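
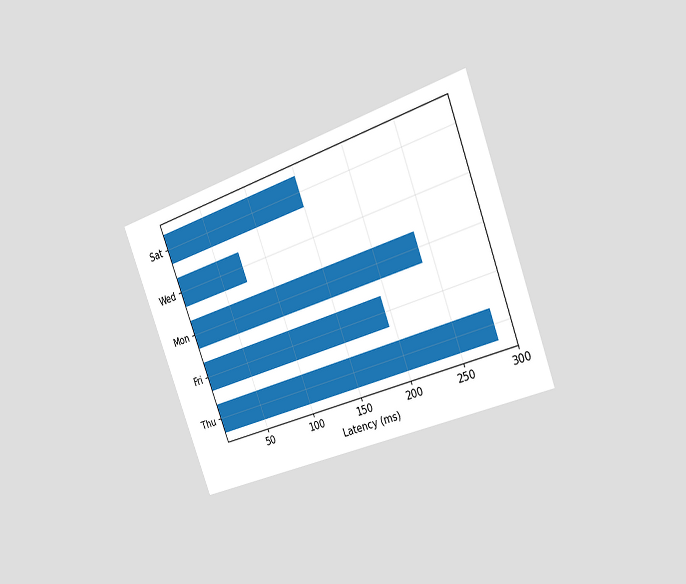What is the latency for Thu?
285ms

The chart is tilted about 21° counter-clockwise and viewed slightly from the right. Reading along the chart's x-axis, the Thu bar reaches 285ms.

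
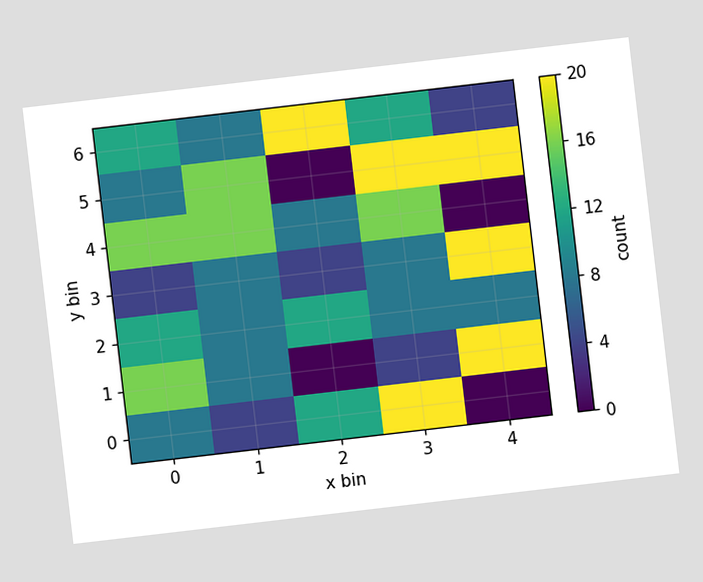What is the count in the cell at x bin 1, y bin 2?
The chart is tilted about 7° counter-clockwise. Matching the cell (1, 2) against the colorbar gives 8.

8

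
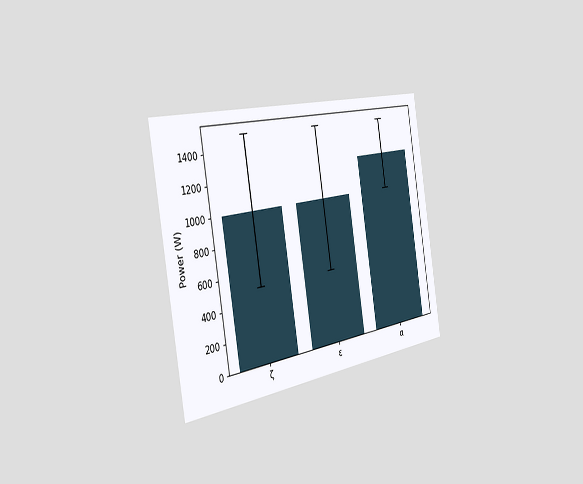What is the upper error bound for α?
1500W

The chart is tilted about 9° counter-clockwise and viewed slightly from the left. The α bar's upper whisker reaches 1500W.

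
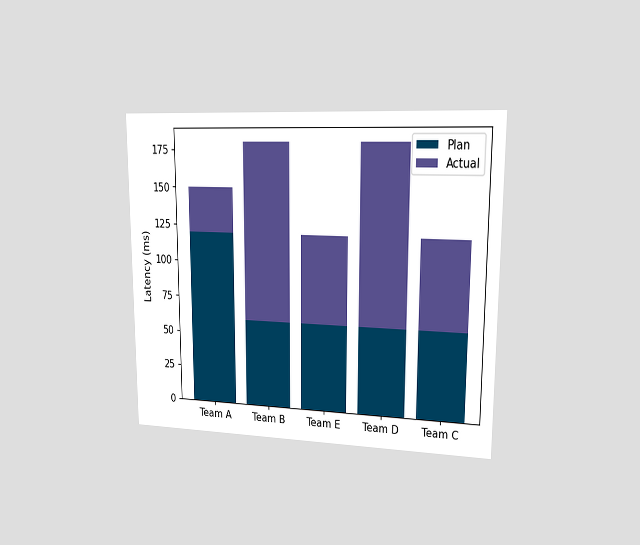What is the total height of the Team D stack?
180ms

The chart is viewed slightly from the right. The Team D stack's top reaches 180ms on the y-axis.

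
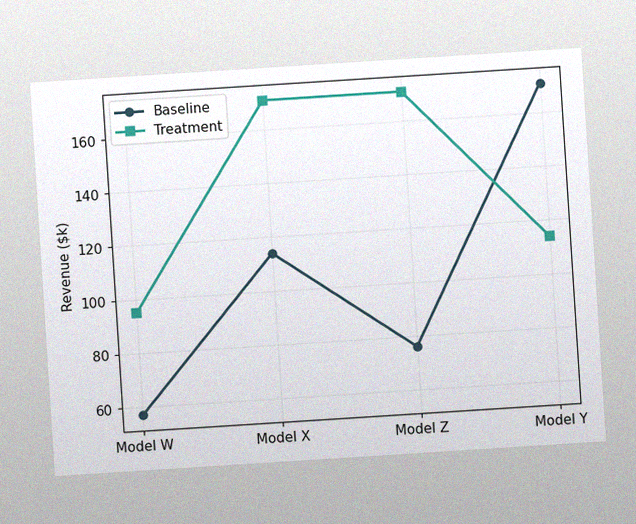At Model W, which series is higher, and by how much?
The chart is tilted about 4° counter-clockwise, with some photo noise. At Model W, Treatment sits above the other line by $38k.

Treatment, by $38k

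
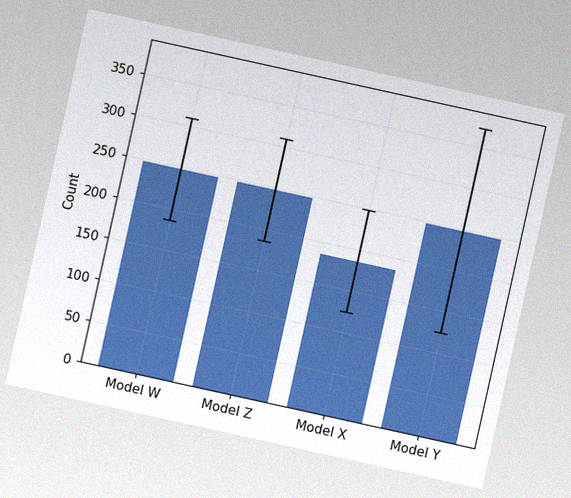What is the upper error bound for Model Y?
372

The chart is tilted about 12° clockwise, with some photo noise. The Model Y bar's upper whisker reaches 372.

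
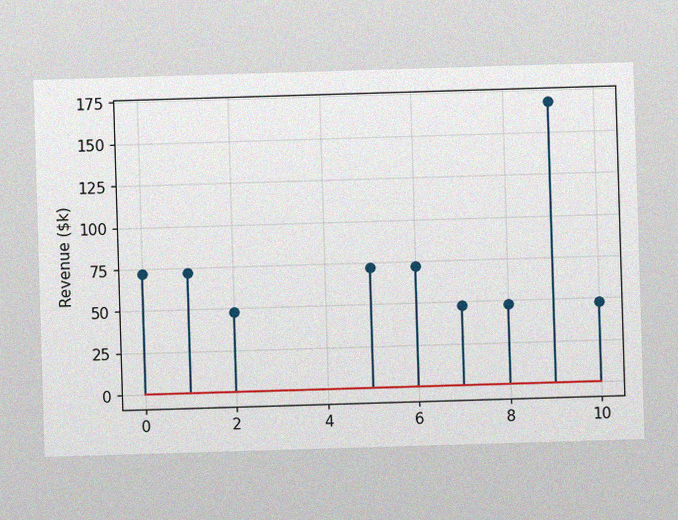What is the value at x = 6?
$72k

The image has some photo noise and uneven lighting. The stem at x=6 reaches $72k.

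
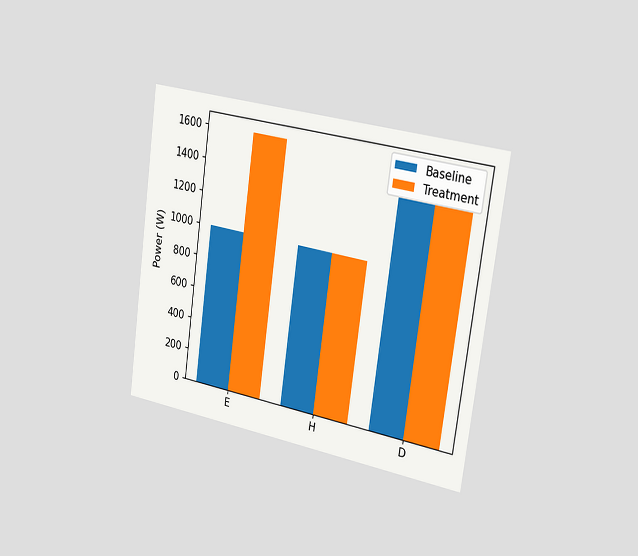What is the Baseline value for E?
1000W

The chart is tilted about 8° clockwise and viewed slightly from the right. The Baseline bar at E reaches 1000W on the y-axis.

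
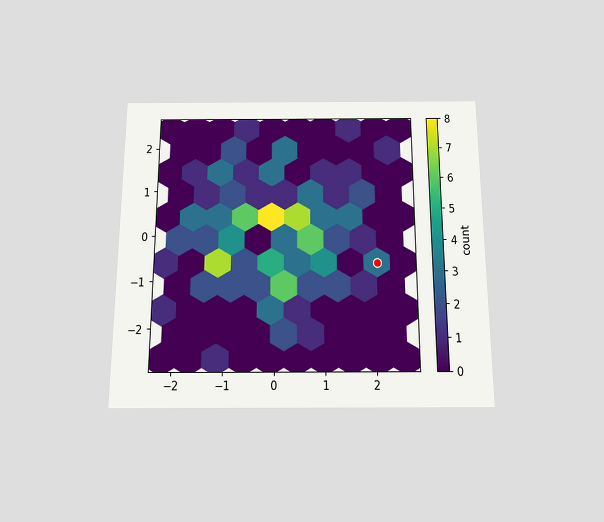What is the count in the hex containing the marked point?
The chart is viewed slightly from below. The marked hex reads 3 on the colorbar.

3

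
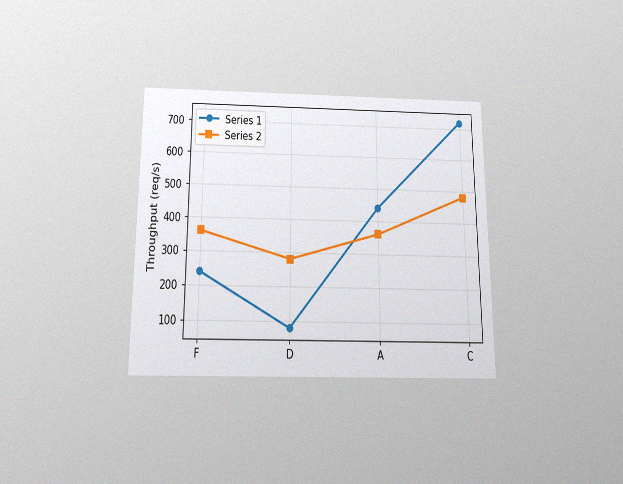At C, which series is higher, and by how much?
Series 1, by 240req/s

The chart is viewed slightly from below, with some photo noise. At C, Series 1 sits above the other line by 240req/s.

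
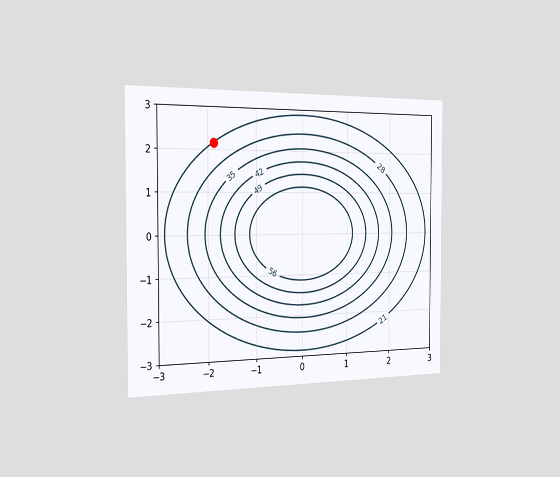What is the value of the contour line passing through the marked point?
21

The chart is viewed slightly from the left. The marked point sits on the contour labelled 21.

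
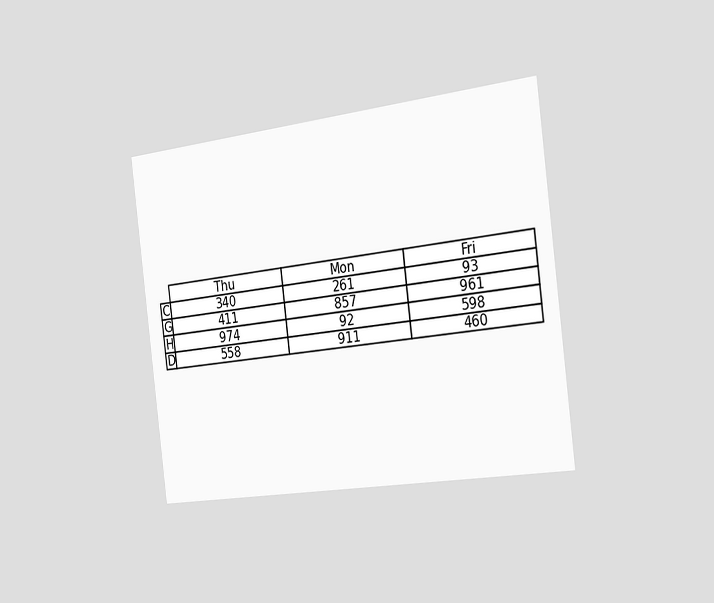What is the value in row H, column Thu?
974

The chart is tilted about 7° counter-clockwise and viewed slightly from the right. The (H, Thu) cell reads 974.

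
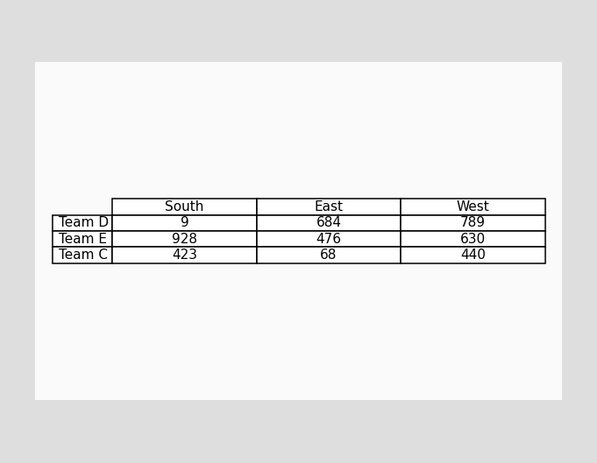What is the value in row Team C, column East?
The (Team C, East) cell reads 68.

68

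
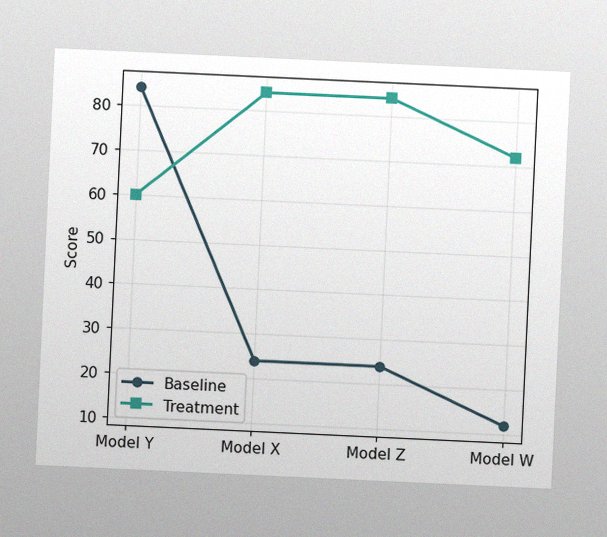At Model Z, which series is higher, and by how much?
Treatment, by 60

The chart is tilted about 3° clockwise, with some photo noise. At Model Z, Treatment sits above the other line by 60.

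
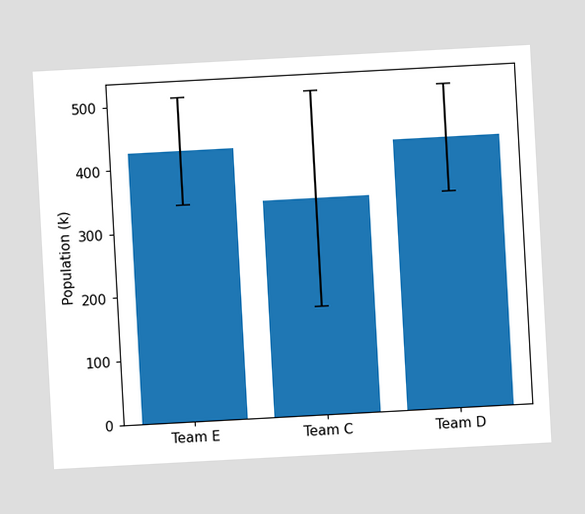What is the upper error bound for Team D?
The chart is tilted about 3° counter-clockwise. The Team D bar's upper whisker reaches 510k.

510k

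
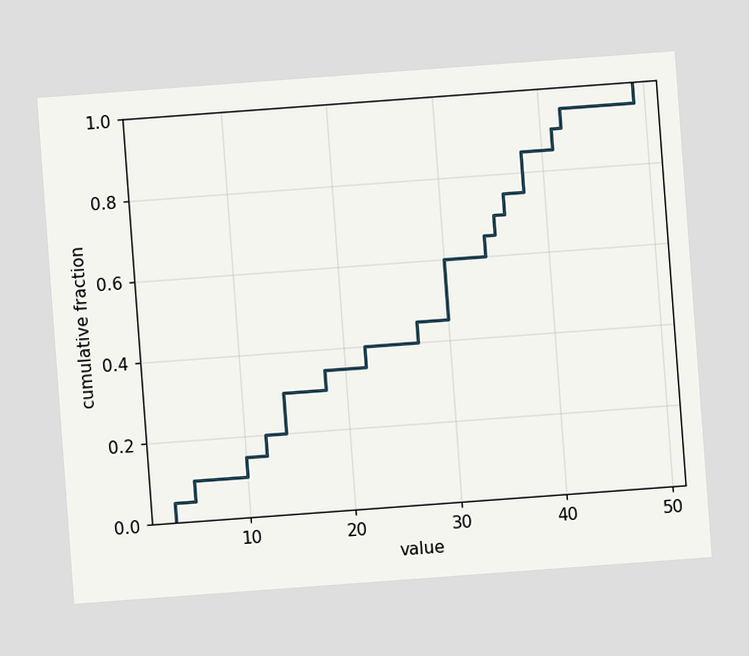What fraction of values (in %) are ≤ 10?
15%

The chart is tilted about 4° counter-clockwise. At x=10 the ECDF step is at 15%.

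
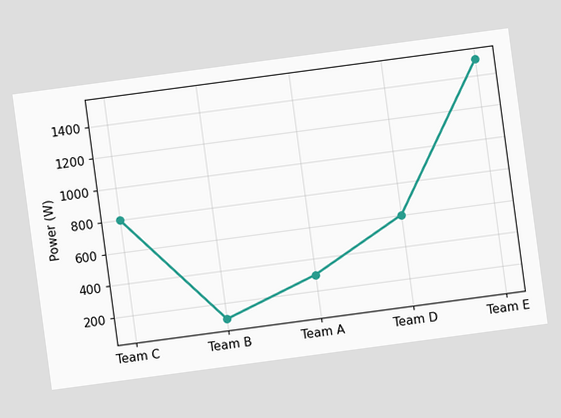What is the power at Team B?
100W

The chart is tilted about 8° counter-clockwise. At Team B, the line is at 100W.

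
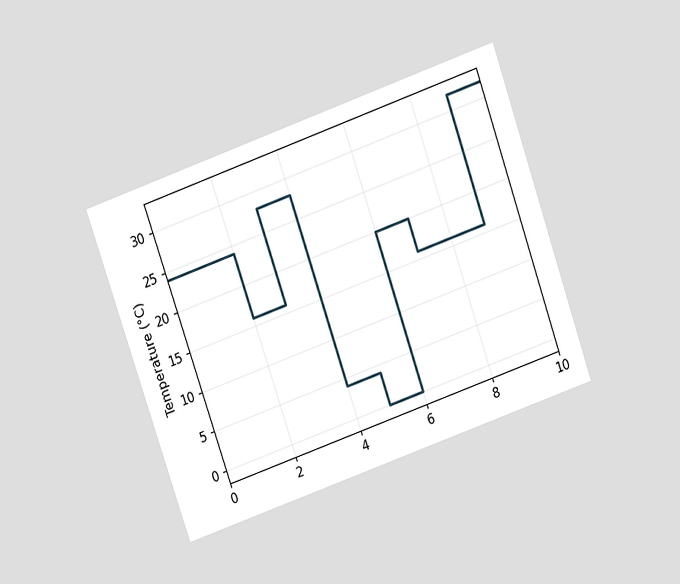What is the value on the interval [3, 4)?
The chart is tilted about 19° counter-clockwise and viewed slightly from above. On [3, 4) the step sits at 28°C.

28°C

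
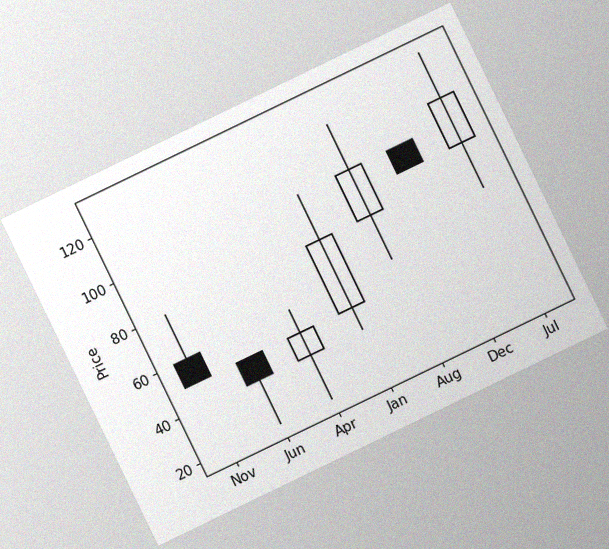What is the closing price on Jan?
80

The chart is tilted about 26° counter-clockwise, with some photo noise. The Jan candle closes at 80.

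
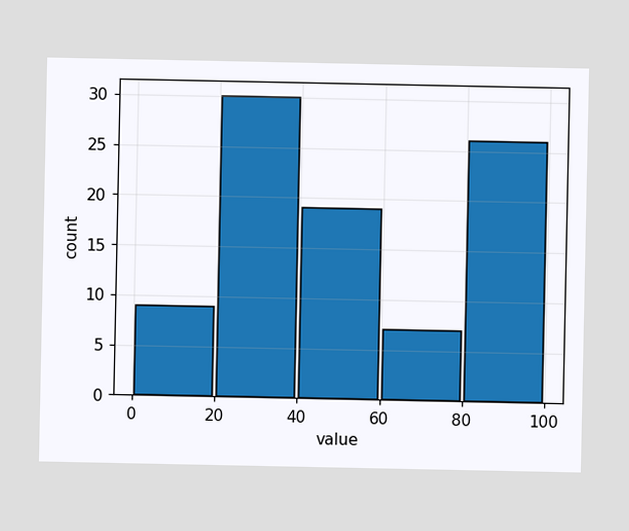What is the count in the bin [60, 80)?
The [60, 80) bin has height 7.

7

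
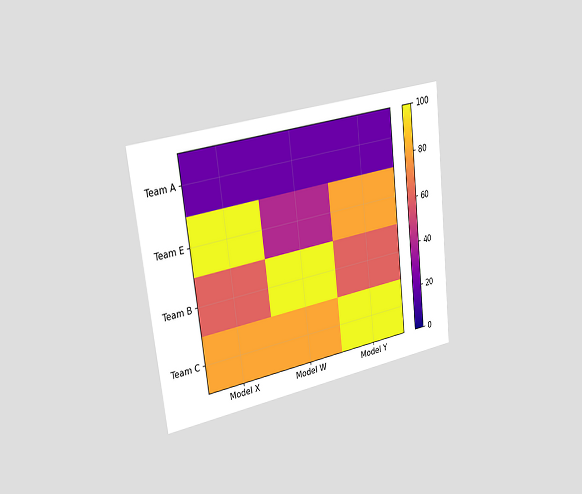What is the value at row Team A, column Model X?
20

The chart is tilted about 7° counter-clockwise and viewed slightly from the left. Matching cell (Team A, Model X) against the colorbar gives 20.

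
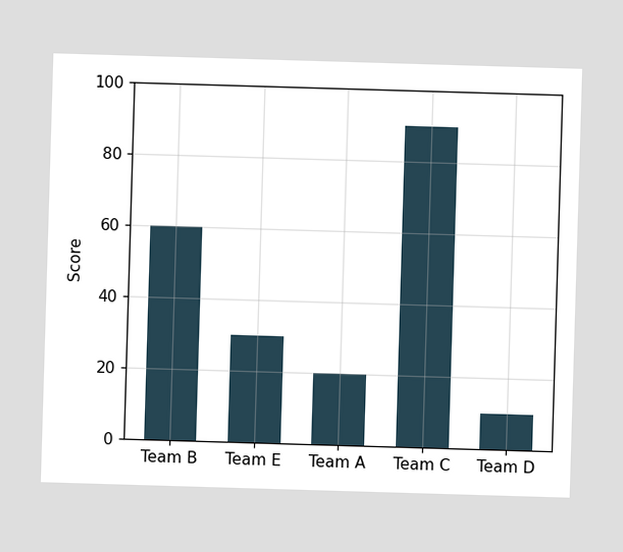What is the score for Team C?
90

Reading along the chart's y-axis, the Team C bar reaches 90.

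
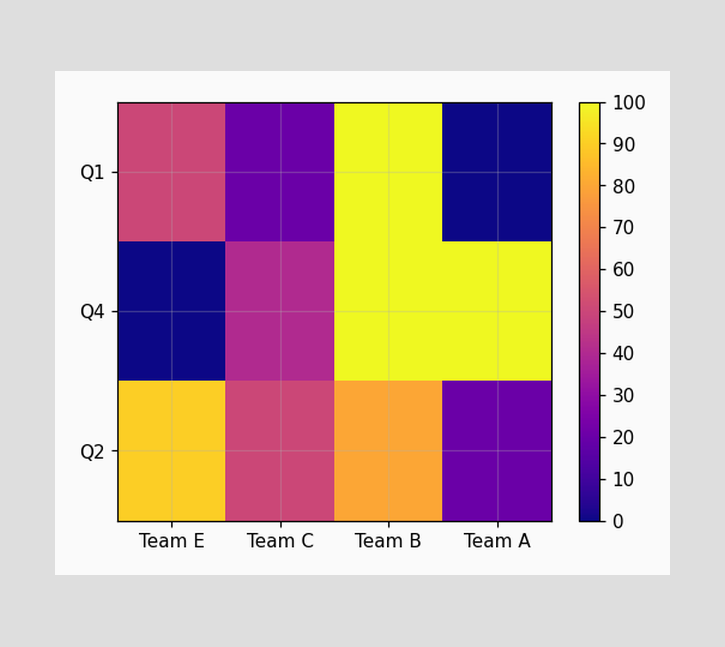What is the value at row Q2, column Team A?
Matching cell (Q2, Team A) against the colorbar gives 20.

20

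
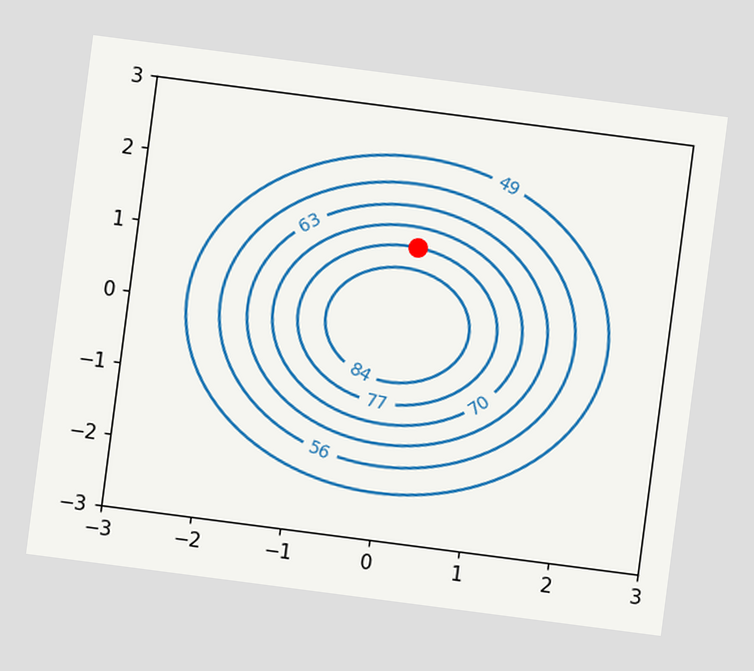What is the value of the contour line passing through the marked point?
77

The chart is tilted about 7° clockwise. The marked point sits on the contour labelled 77.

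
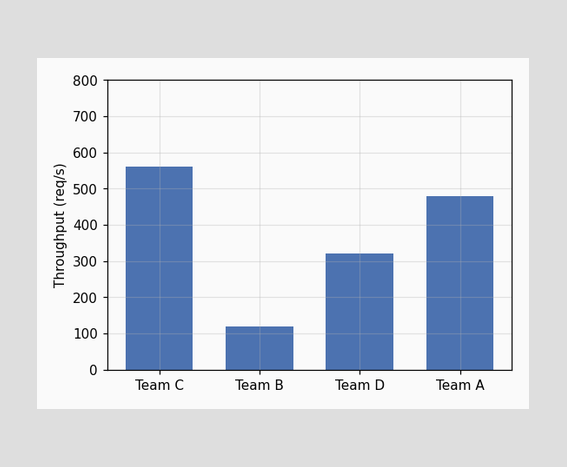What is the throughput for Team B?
120req/s

Reading along the chart's y-axis, the Team B bar reaches 120req/s.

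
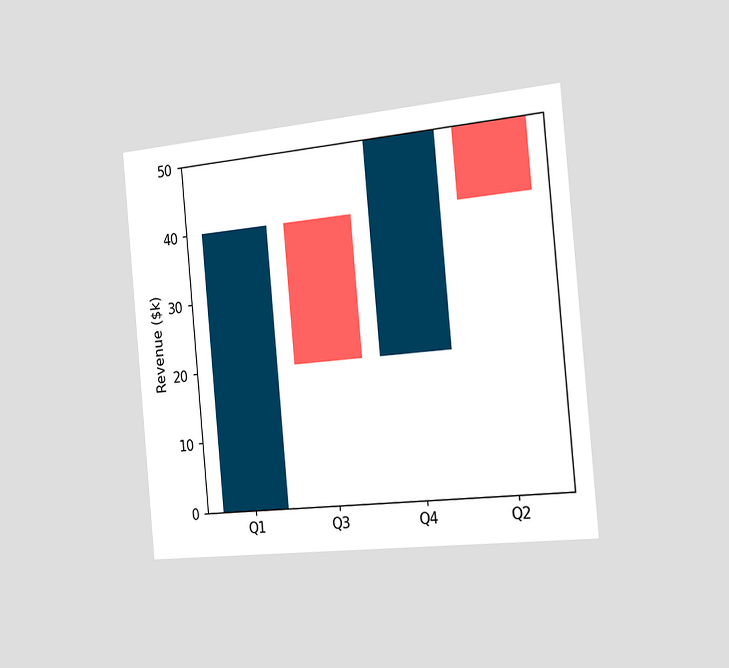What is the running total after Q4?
The chart is tilted about 5° counter-clockwise and viewed slightly from the right. After Q4 the running total reaches $50k.

$50k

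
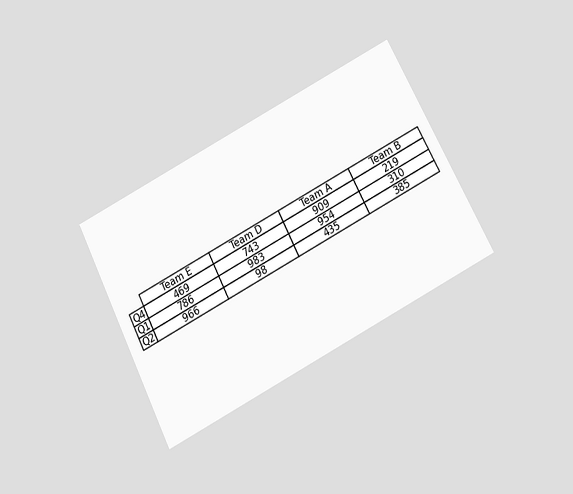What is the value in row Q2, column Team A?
435

The chart is tilted about 27° counter-clockwise and viewed slightly from below. The (Q2, Team A) cell reads 435.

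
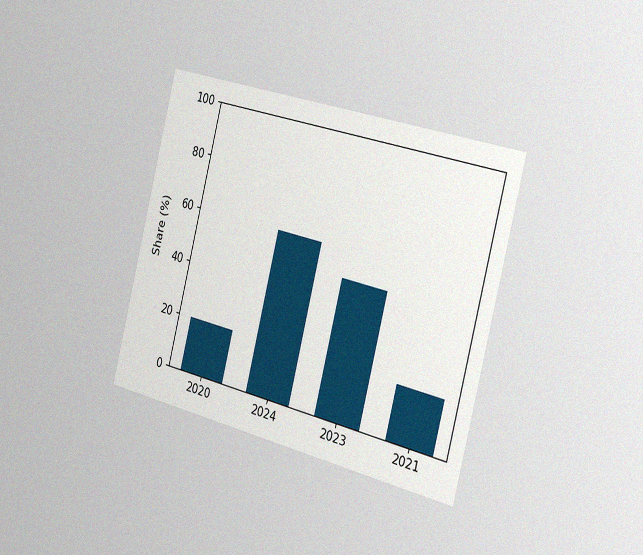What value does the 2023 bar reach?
50%

The chart is tilted about 14° clockwise and viewed slightly from the right, with some photo noise. Reading along the chart's y-axis, the 2023 bar reaches 50%.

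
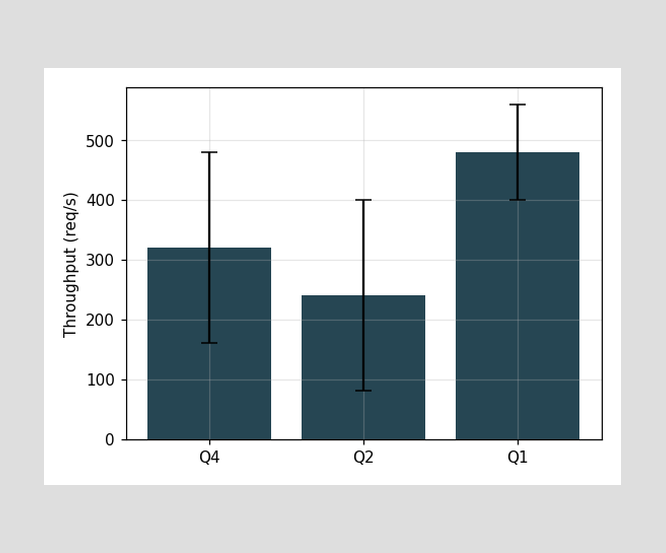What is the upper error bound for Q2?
400req/s

The Q2 bar's upper whisker reaches 400req/s.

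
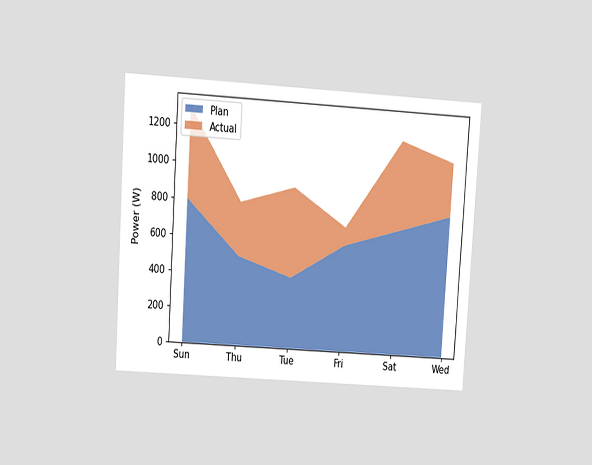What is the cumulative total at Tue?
900W

The chart is tilted about 4° clockwise and viewed at a slight angle. The stacked total at Tue reaches 900W.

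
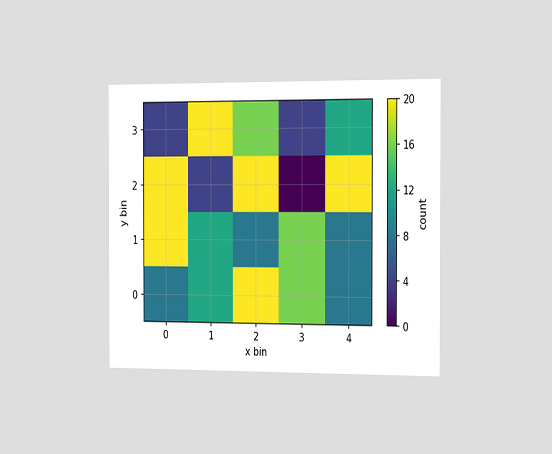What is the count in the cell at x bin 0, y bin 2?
The chart is viewed slightly from the right. Matching the cell (0, 2) against the colorbar gives 20.

20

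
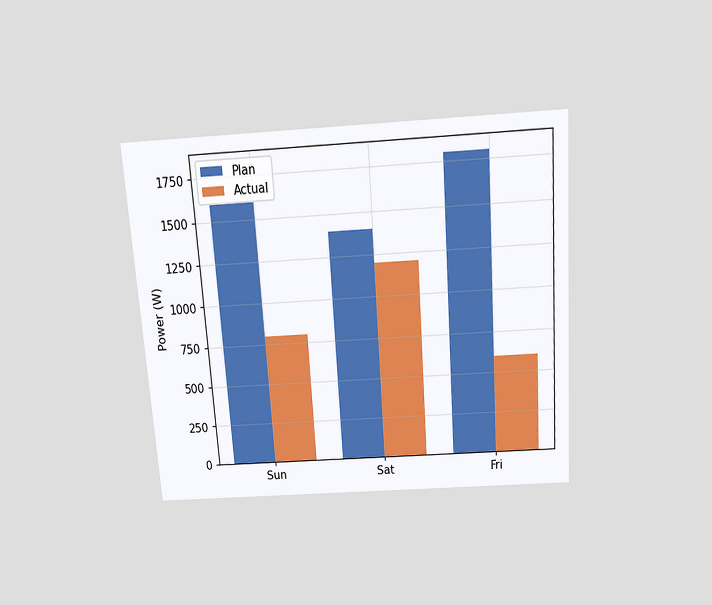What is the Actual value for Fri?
600W

The chart is tilted about 4° counter-clockwise and viewed slightly from above. The Actual bar at Fri reaches 600W on the y-axis.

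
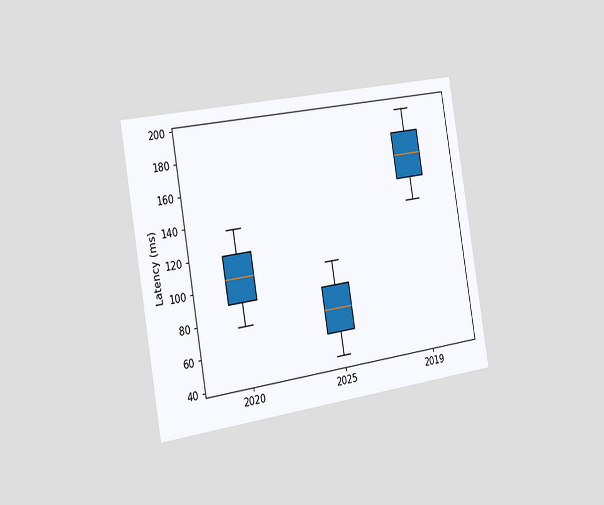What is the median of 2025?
75ms

The chart is tilted about 10° counter-clockwise and viewed slightly from the left. The median line in the 2025 box sits at 75ms.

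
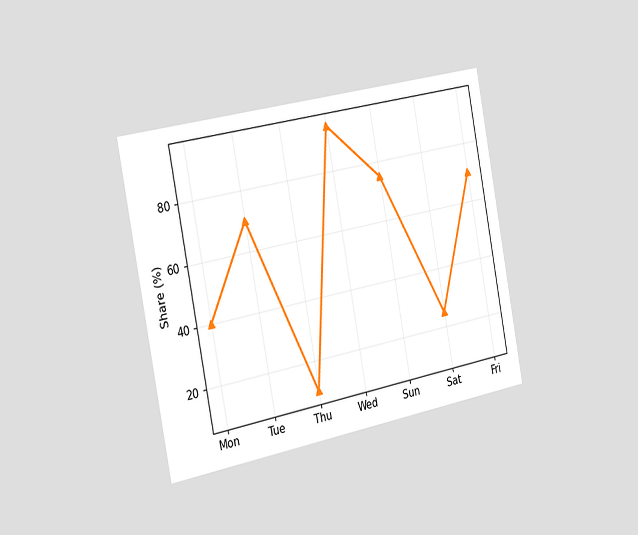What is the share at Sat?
25%

The chart is tilted about 11° counter-clockwise and viewed slightly from the left. At Sat, the line is at 25%.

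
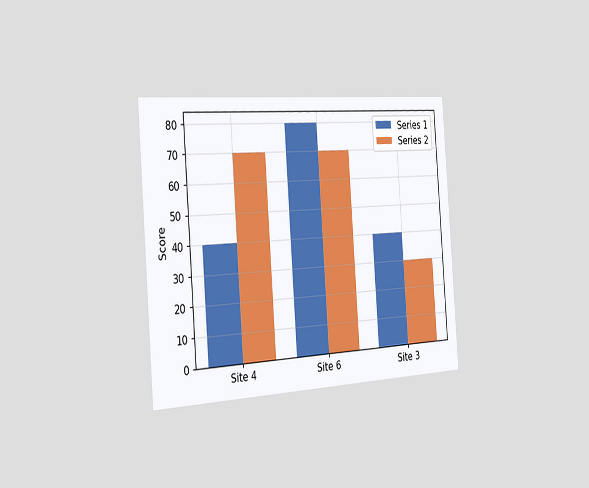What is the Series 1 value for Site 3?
The chart is tilted about 4° counter-clockwise and viewed slightly from the left. The Series 1 bar at Site 3 reaches 40 on the y-axis.

40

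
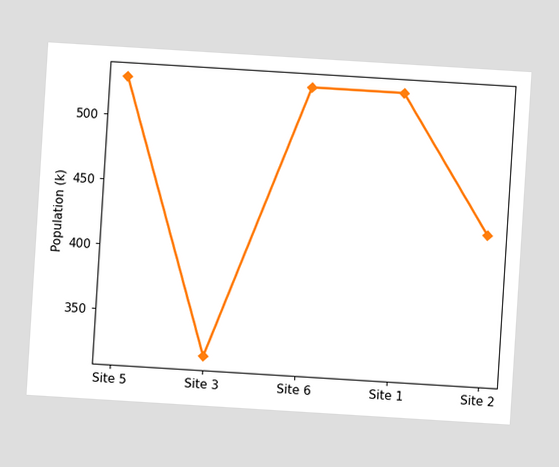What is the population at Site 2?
The chart is tilted about 4° clockwise. At Site 2, the line is at 424k.

424k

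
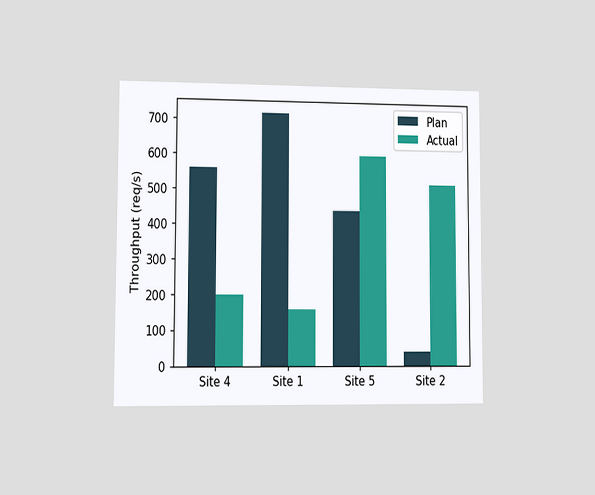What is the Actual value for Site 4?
200req/s

The chart is viewed at a slight angle. The Actual bar at Site 4 reaches 200req/s on the y-axis.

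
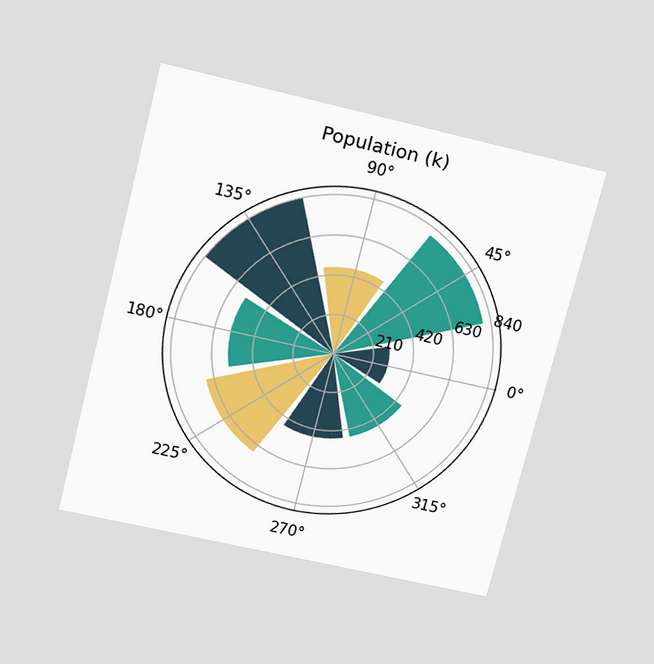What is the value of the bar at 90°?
462k

The chart is tilted about 14° clockwise and viewed slightly from above. The bar at 90° reaches 462k on the radial axis.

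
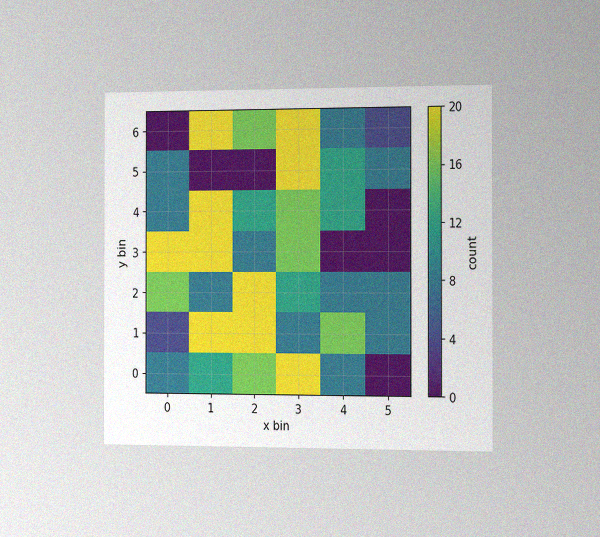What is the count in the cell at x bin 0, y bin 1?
The chart is viewed slightly from the right, with some photo noise. Matching the cell (0, 1) against the colorbar gives 4.

4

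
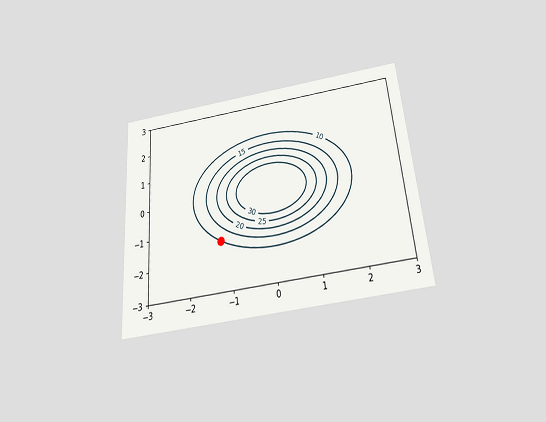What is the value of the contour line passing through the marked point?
The chart is tilted about 5° counter-clockwise and viewed slightly from below. The marked point sits on the contour labelled 10.

10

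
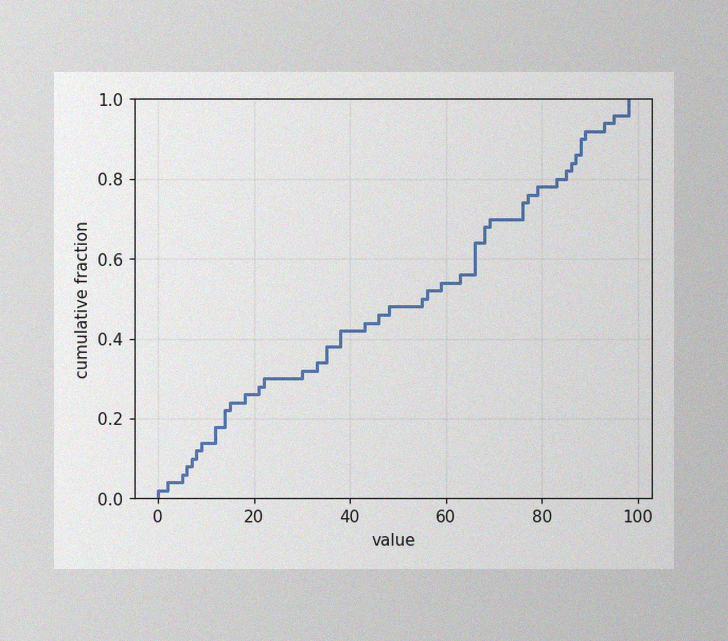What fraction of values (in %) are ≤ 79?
78%

The image has some photo noise and uneven lighting. At x=79 the ECDF step is at 78%.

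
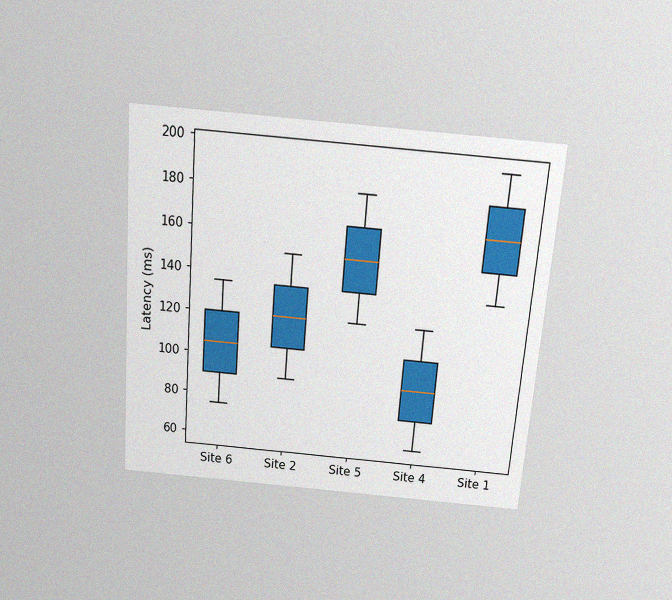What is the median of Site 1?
165ms

The chart is tilted about 5° clockwise and viewed slightly from above, with some photo noise. The median line in the Site 1 box sits at 165ms.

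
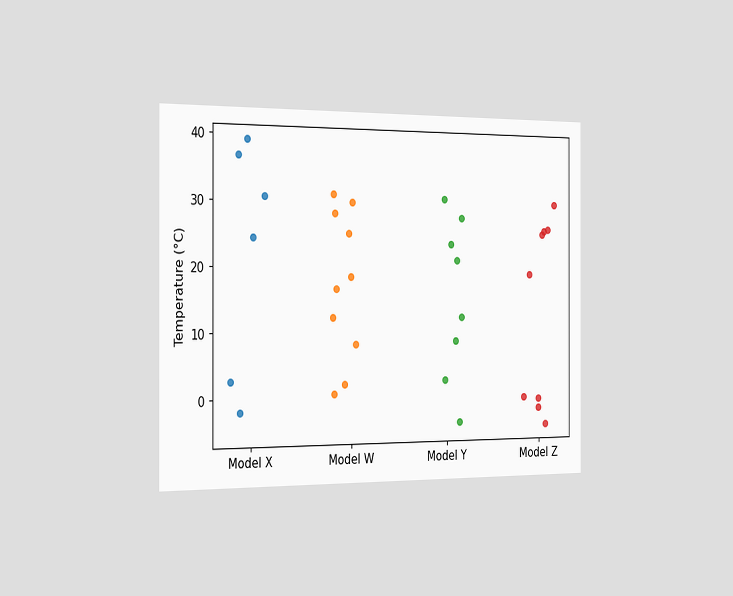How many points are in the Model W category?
The chart is viewed slightly from the left. Counting the markers in the Model W column gives 10.

10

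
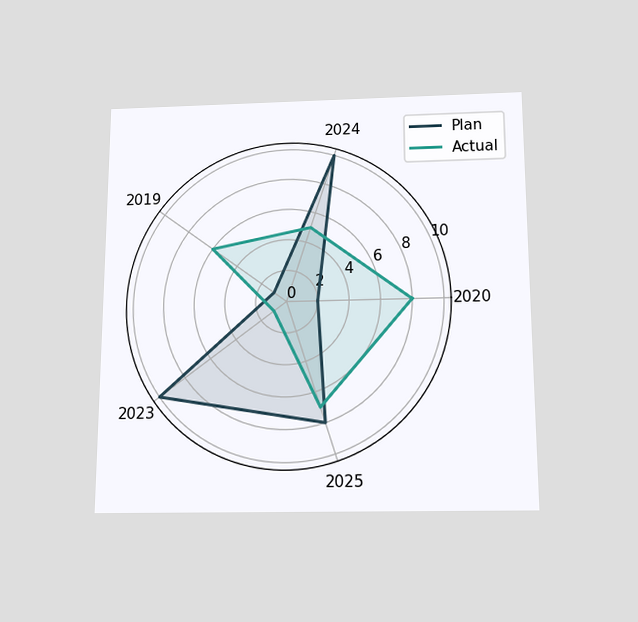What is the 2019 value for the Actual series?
The chart is viewed slightly from below. On the 2019 axis, Actual reaches 6.

6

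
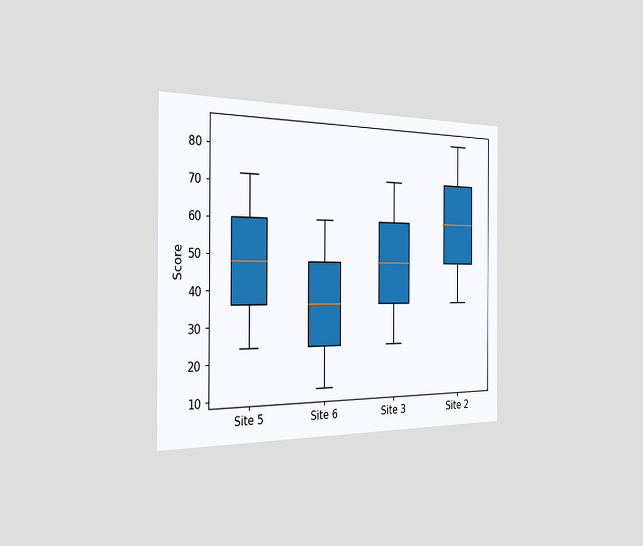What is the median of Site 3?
48

The chart is viewed slightly from the left. The median line in the Site 3 box sits at 48.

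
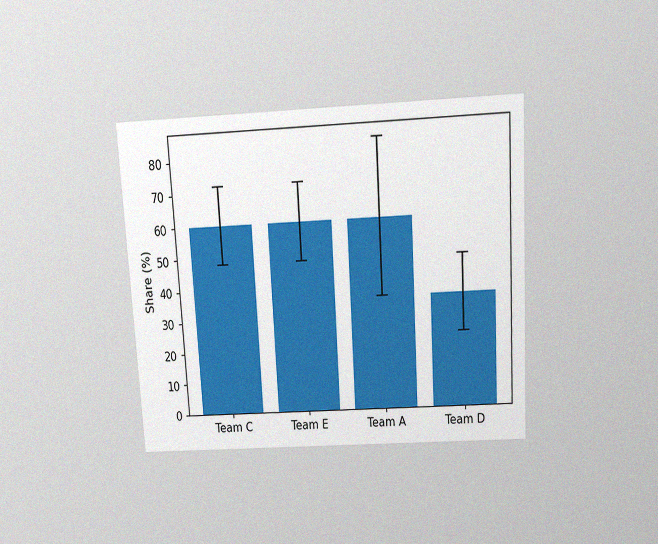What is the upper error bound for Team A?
The chart is tilted about 3° counter-clockwise and viewed slightly from above, with some photo noise. The Team A bar's upper whisker reaches 84%.

84%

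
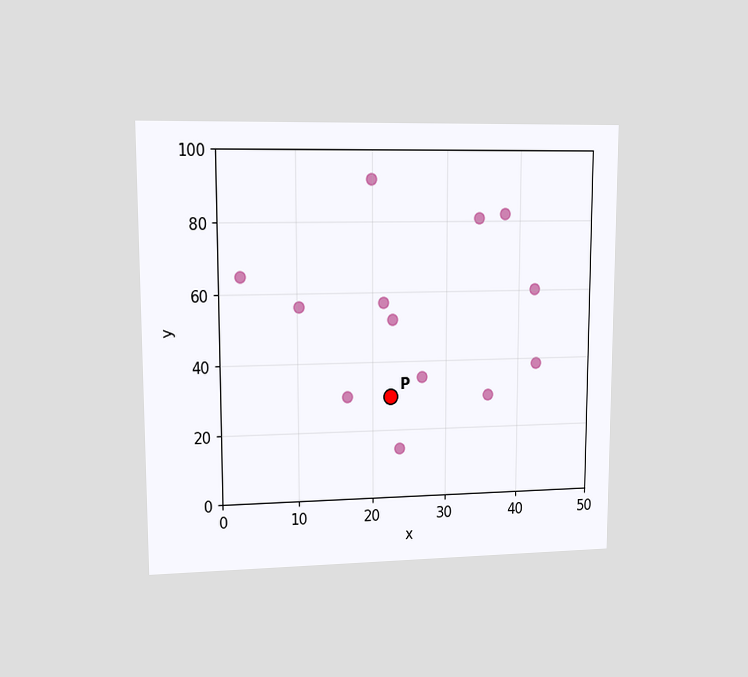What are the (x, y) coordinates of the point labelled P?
(22.5, 30)

The chart is viewed at a slight angle. Following the gridlines from P to each axis, P sits at (22.5, 30).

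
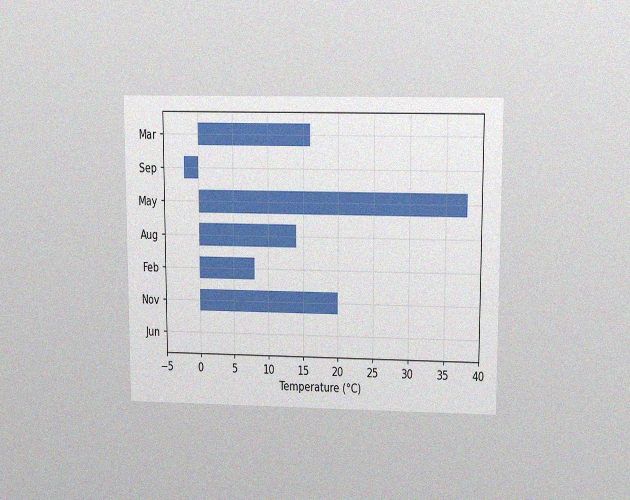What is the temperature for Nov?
20°C

The chart is viewed slightly from above, with some photo noise. Reading along the chart's x-axis, the Nov bar reaches 20°C.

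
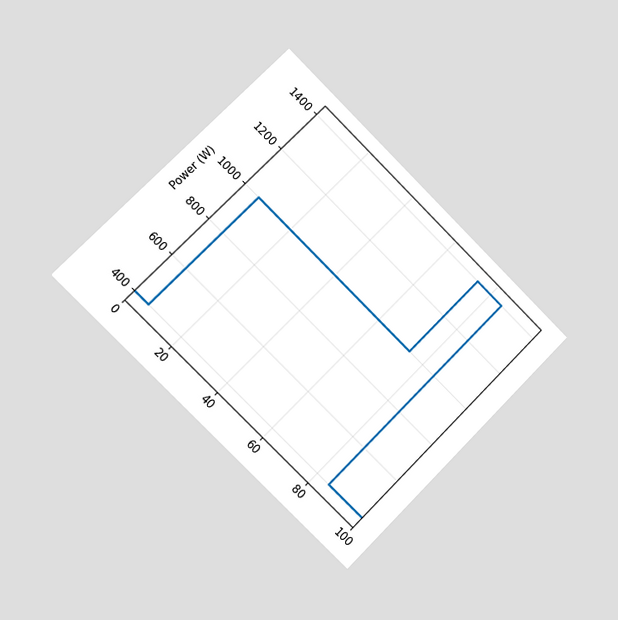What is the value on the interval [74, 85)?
The chart is tilted about 45° clockwise and viewed slightly from the left. On [74, 85) the step sits at 1400W.

1400W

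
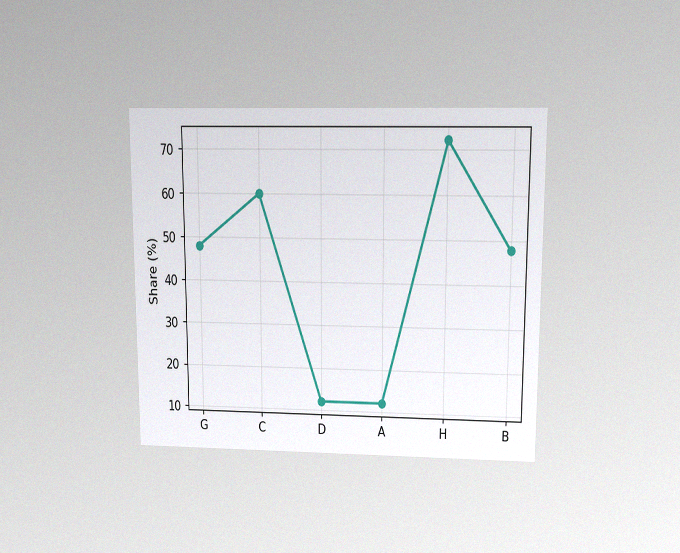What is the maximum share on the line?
The chart is viewed slightly from above, with some photo noise. The highest point is at H, and reading across to the y-axis gives 72%.

72%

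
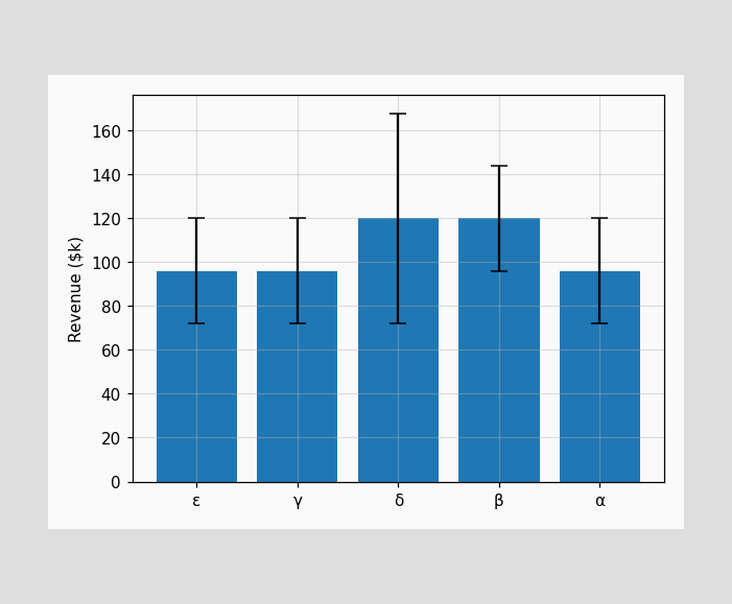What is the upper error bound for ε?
$120k

The ε bar's upper whisker reaches $120k.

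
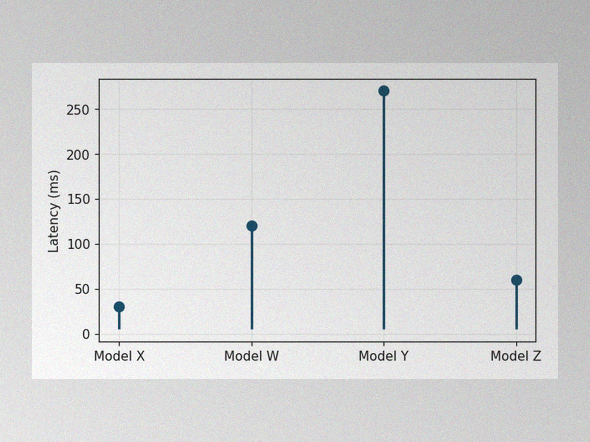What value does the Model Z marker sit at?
The image has some photo noise and uneven lighting. The Model Z marker sits at 60ms.

60ms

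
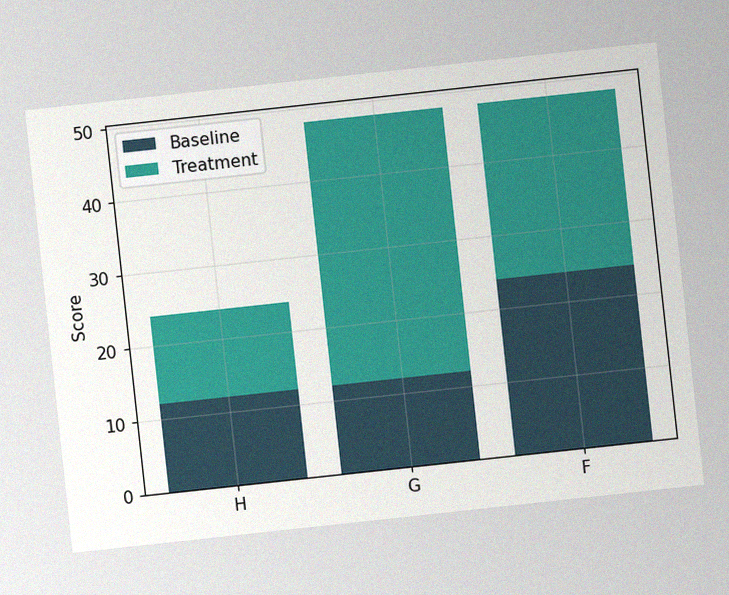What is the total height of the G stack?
The chart is tilted about 6° counter-clockwise, with some photo noise. The G stack's top reaches 48 on the y-axis.

48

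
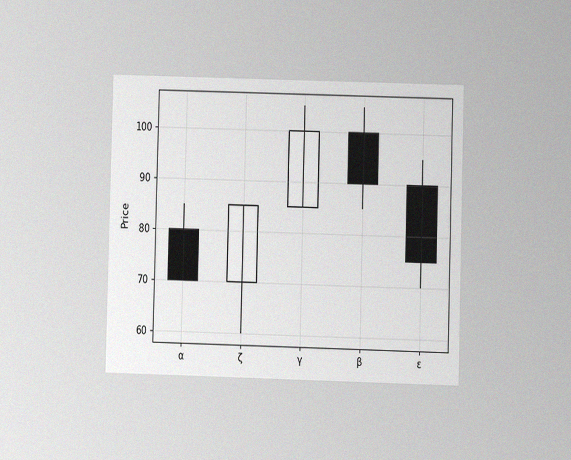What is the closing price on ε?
The chart is viewed at a slight angle, with some photo noise. The ε candle closes at 75.

75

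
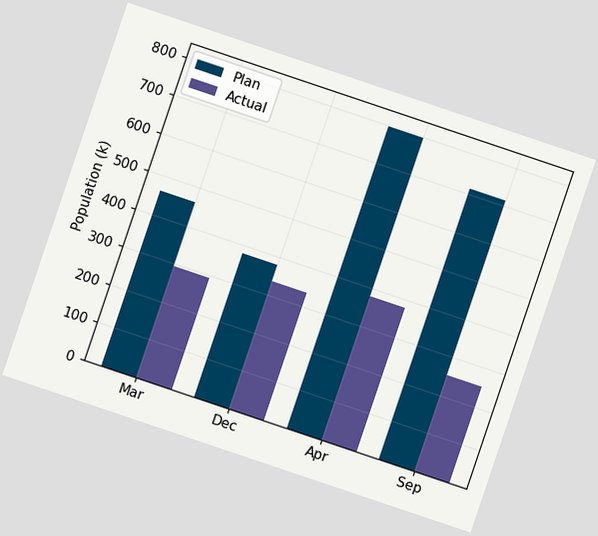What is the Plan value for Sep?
714k

The chart is tilted about 19° clockwise. The Plan bar at Sep reaches 714k on the y-axis.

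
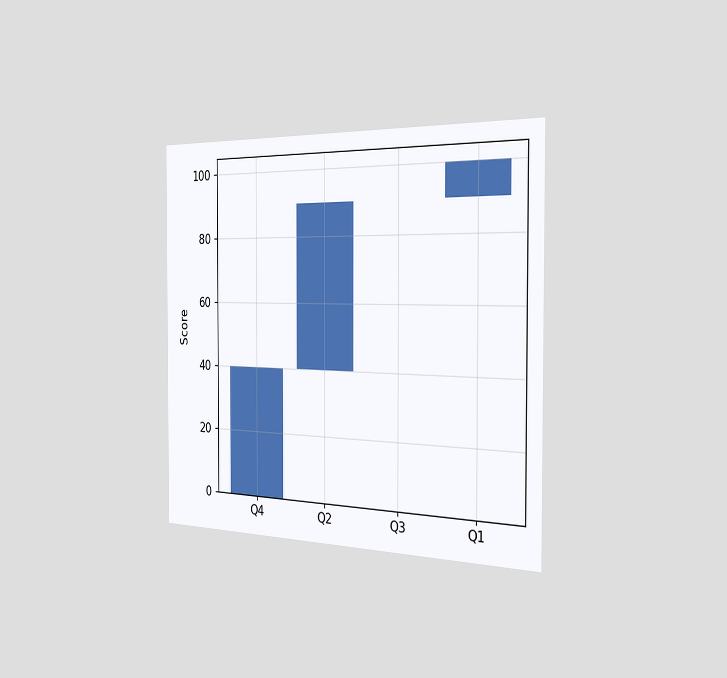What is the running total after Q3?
The chart is viewed slightly from the right. After Q3 the running total reaches 90.

90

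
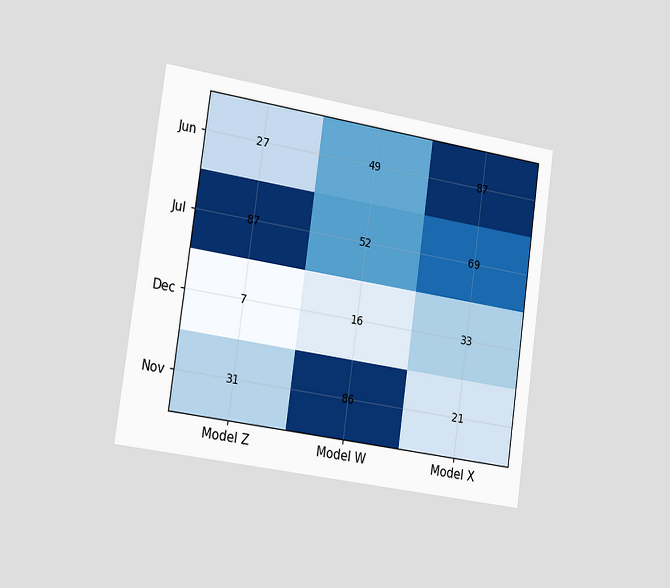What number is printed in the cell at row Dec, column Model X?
The chart is tilted about 8° clockwise and viewed slightly from the left. The (Dec, Model X) cell reads 33.

33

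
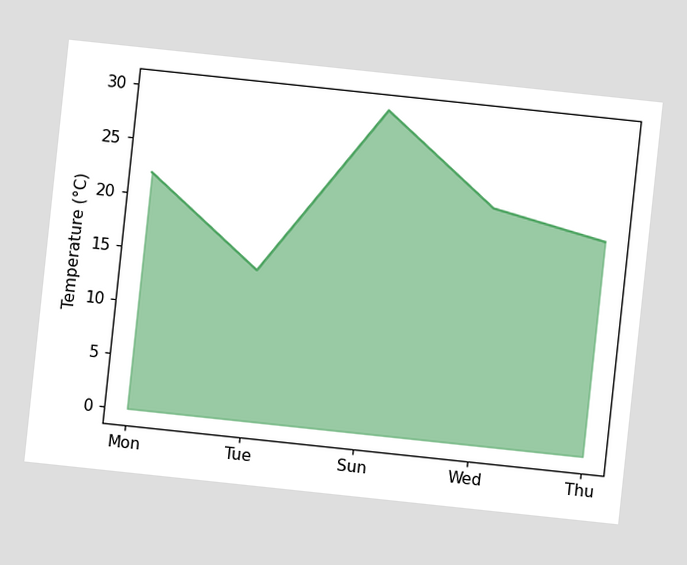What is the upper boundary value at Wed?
22°C

The chart is tilted about 6° clockwise. At Wed the upper boundary is at 22°C.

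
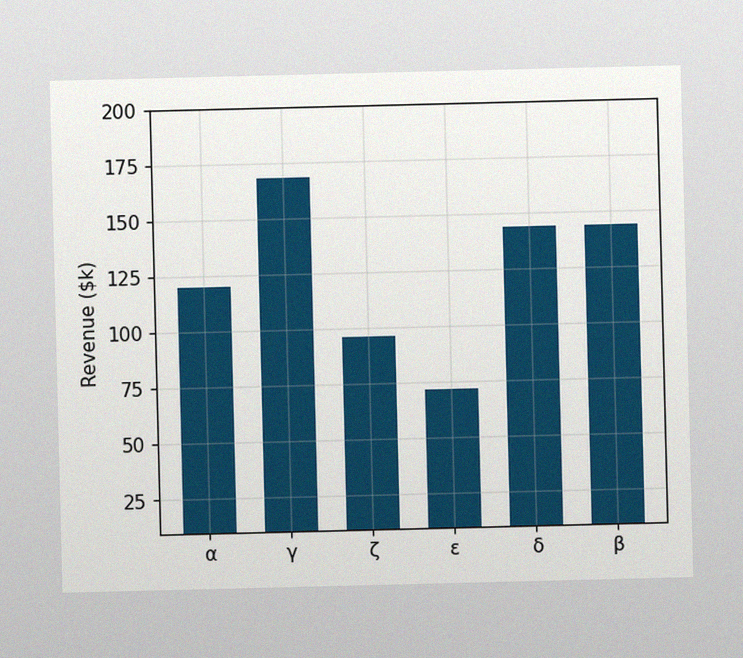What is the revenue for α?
The image has some photo noise and uneven lighting. Reading along the chart's y-axis, the α bar reaches $120k.

$120k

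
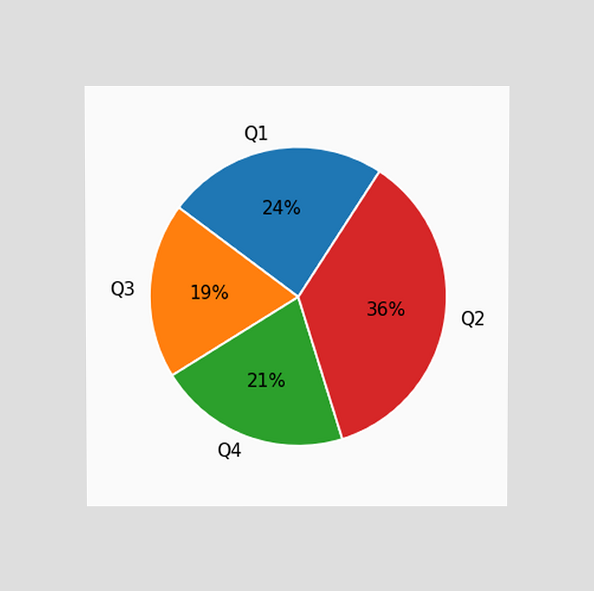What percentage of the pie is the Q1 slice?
24%

The chart is viewed at a slight angle. The Q1 slice takes up 24% of the pie.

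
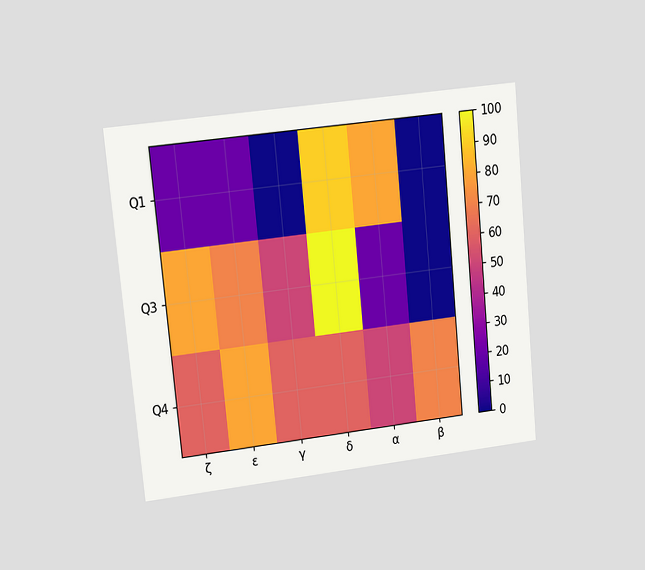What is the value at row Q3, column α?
20

The chart is tilted about 6° counter-clockwise and viewed at a slight angle. Matching cell (Q3, α) against the colorbar gives 20.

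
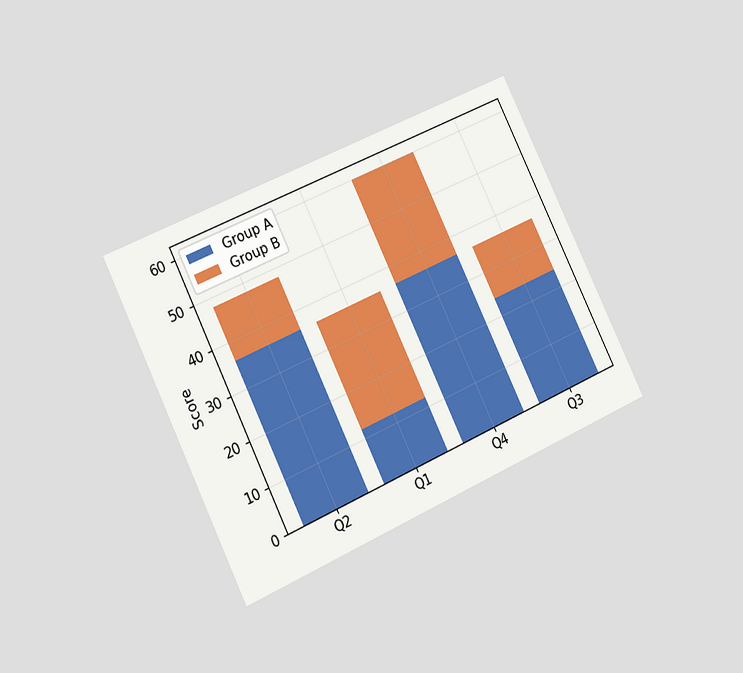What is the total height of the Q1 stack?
The chart is tilted about 26° counter-clockwise and viewed slightly from the left. The Q1 stack's top reaches 36 on the y-axis.

36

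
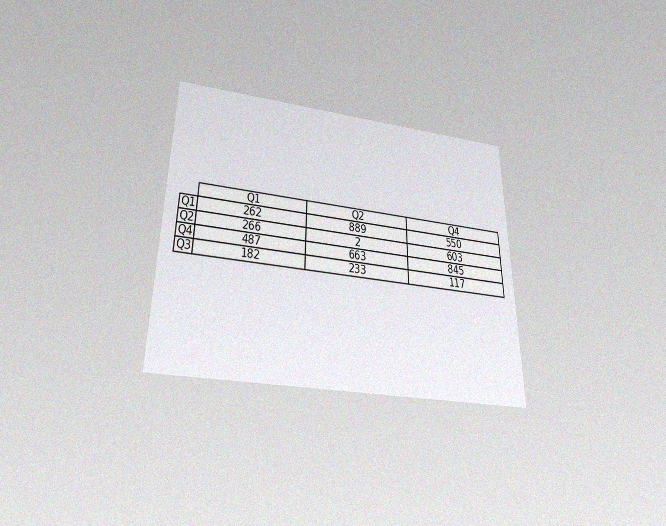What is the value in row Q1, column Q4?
The chart is viewed slightly from below, with some photo noise. The (Q1, Q4) cell reads 550.

550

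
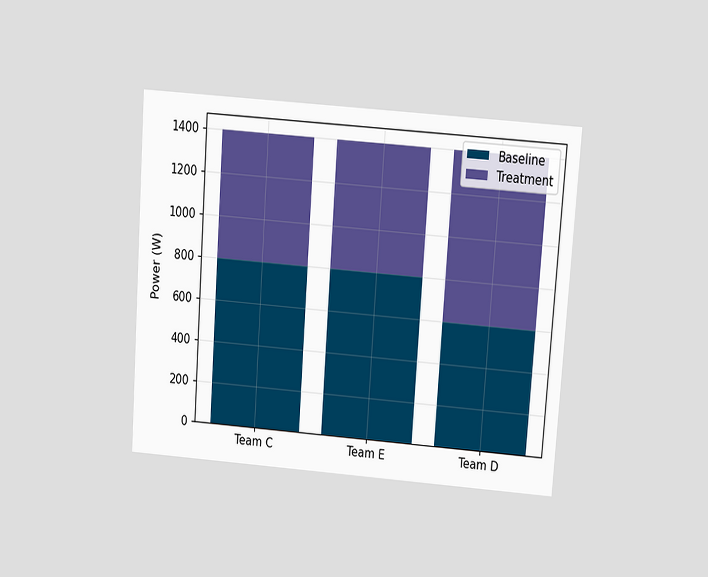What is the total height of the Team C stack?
1400W

The chart is tilted about 4° clockwise and viewed slightly from above. The Team C stack's top reaches 1400W on the y-axis.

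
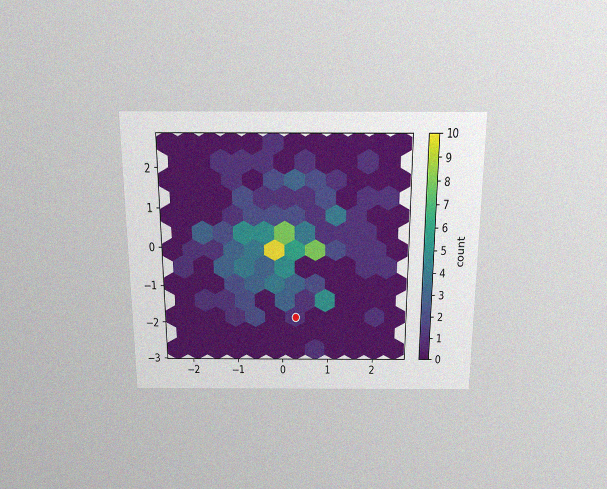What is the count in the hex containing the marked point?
The chart is viewed slightly from above, with some photo noise. The marked hex reads 1 on the colorbar.

1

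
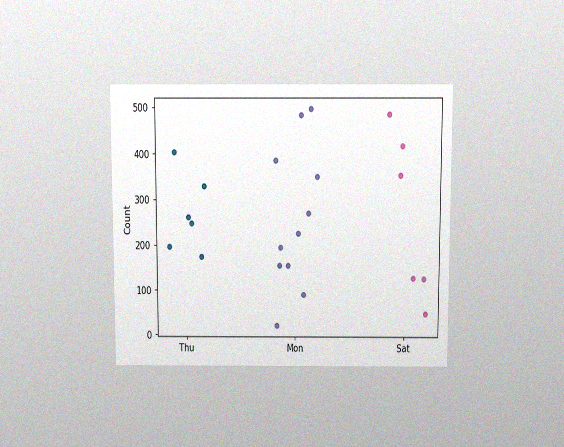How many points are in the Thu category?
The chart is viewed slightly from above, with some photo noise. Counting the markers in the Thu column gives 6.

6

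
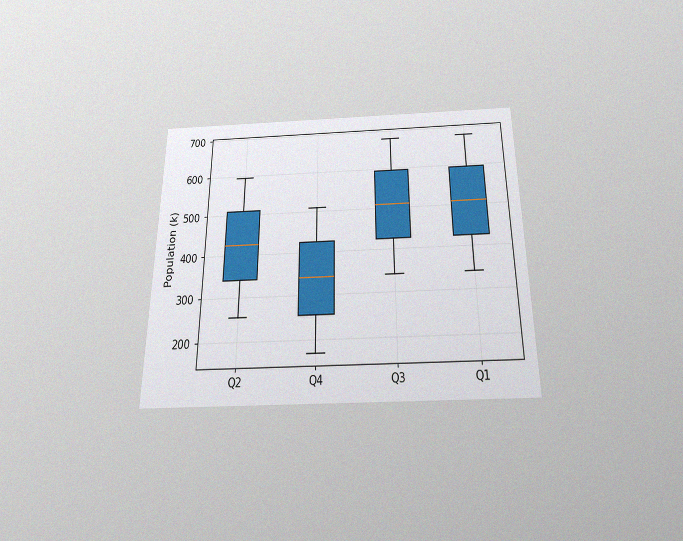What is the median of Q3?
The chart is viewed slightly from below, with some photo noise. The median line in the Q3 box sits at 510k.

510k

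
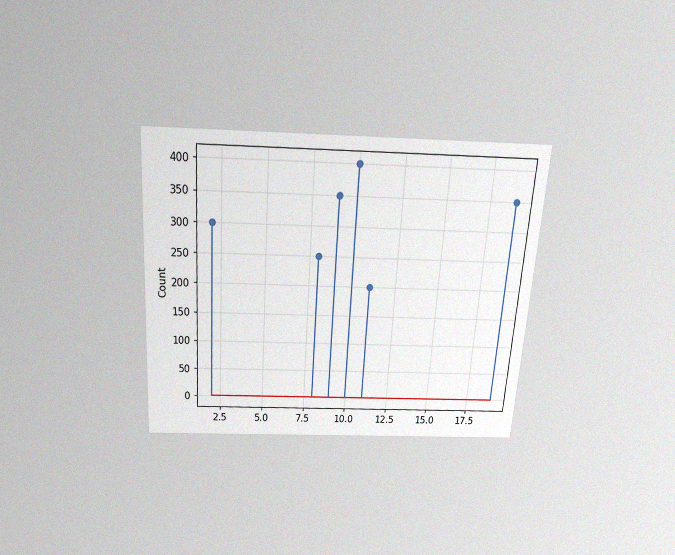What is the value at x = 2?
The chart is tilted about 4° clockwise and viewed slightly from above, with some photo noise. The stem at x=2 reaches 300.

300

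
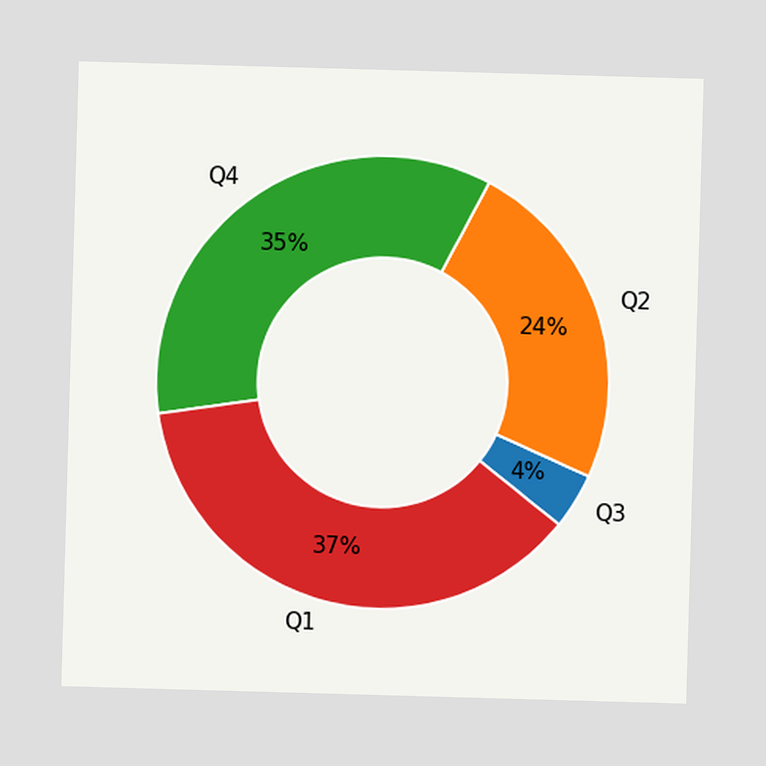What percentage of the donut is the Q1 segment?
The Q1 segment takes up 37% of the ring.

37%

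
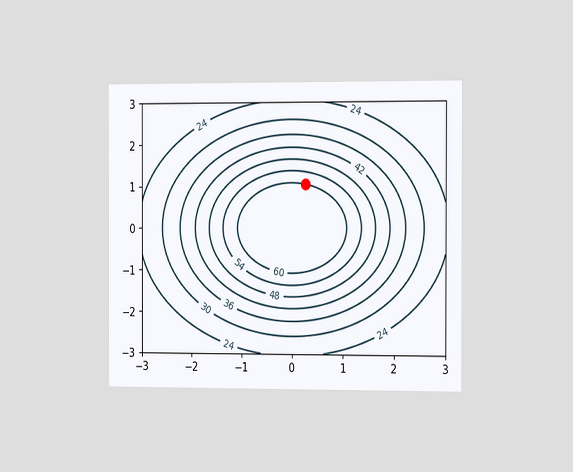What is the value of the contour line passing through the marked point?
60

The chart is viewed slightly from the right. The marked point sits on the contour labelled 60.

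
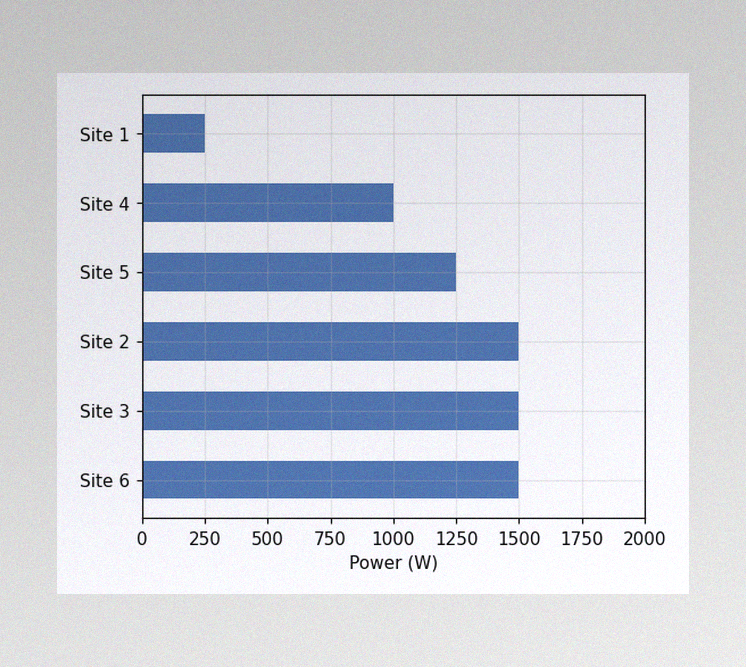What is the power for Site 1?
The image has some photo noise and uneven lighting. Reading along the chart's x-axis, the Site 1 bar reaches 250W.

250W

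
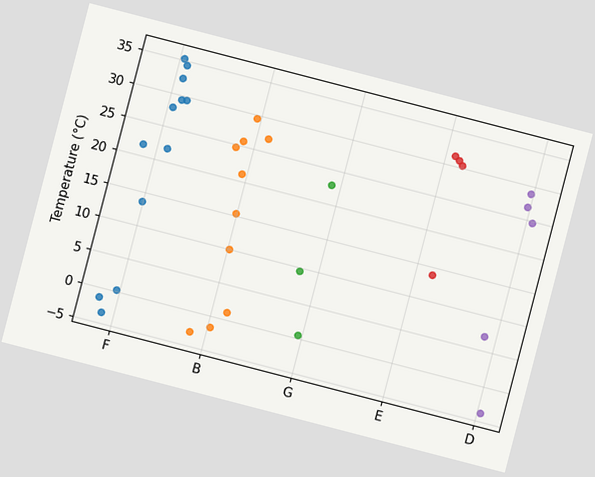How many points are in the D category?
5

The chart is tilted about 15° clockwise. Counting the markers in the D column gives 5.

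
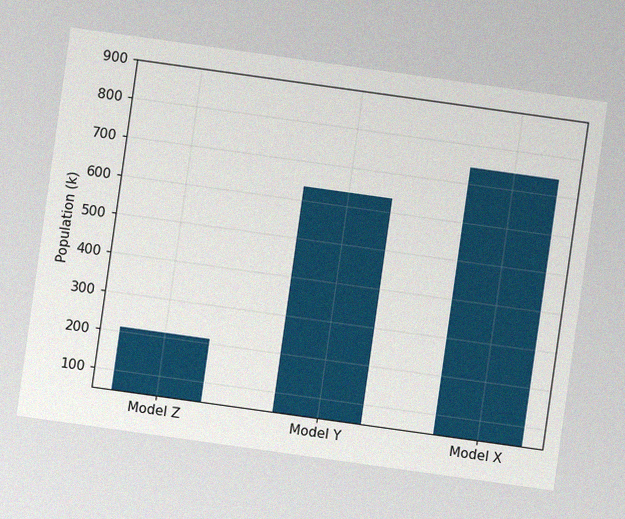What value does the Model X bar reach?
The chart is tilted about 8° clockwise, with some photo noise. Reading along the chart's y-axis, the Model X bar reaches 742k.

742k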